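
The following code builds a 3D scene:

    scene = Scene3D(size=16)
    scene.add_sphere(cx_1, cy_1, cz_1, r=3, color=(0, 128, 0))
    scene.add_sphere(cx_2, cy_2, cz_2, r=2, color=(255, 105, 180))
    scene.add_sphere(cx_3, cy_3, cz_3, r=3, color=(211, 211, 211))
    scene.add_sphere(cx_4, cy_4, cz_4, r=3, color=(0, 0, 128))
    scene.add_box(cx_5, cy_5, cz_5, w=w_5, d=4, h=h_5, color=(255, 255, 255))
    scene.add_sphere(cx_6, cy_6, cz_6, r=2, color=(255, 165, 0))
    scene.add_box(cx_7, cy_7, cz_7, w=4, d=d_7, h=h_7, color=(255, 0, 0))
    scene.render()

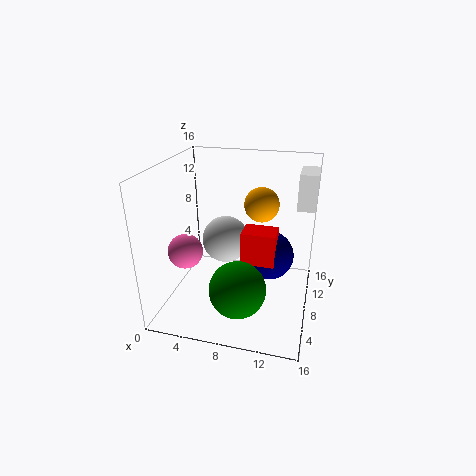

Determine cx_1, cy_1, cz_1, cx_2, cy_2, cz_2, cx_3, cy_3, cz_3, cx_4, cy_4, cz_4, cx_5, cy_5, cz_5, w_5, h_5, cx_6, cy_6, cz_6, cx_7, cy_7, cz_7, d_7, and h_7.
cx_1 = 9
cy_1 = 4
cz_1 = 4
cx_2 = 2
cy_2 = 7
cz_2 = 6
cx_3 = 5
cy_3 = 13
cz_3 = 5
cx_4 = 11
cy_4 = 12
cz_4 = 4
cx_5 = 14
cy_5 = 10
cz_5 = 11
w_5 = 2
h_5 = 4
cx_6 = 10
cy_6 = 11
cz_6 = 11
cx_7 = 8
cy_7 = 9
cz_7 = 4
d_7 = 3
h_7 = 4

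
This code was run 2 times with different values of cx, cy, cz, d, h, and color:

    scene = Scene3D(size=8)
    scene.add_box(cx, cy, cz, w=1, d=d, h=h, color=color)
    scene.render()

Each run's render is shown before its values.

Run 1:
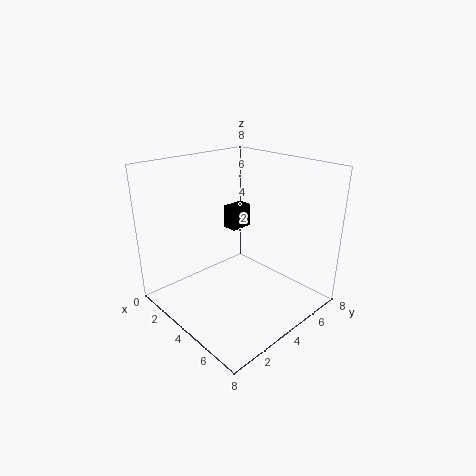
cx = 0.5
cy = 6
cz = 3
d = 1.5
h = 1.5
color = 'black'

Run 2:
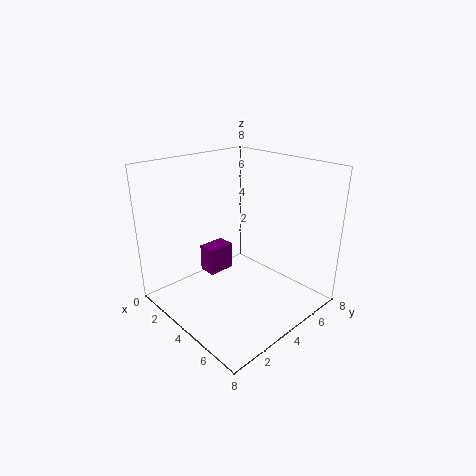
cx = 2.5
cy = 2.5
cz = 2
d = 1.5
h = 1.5
color = 'purple'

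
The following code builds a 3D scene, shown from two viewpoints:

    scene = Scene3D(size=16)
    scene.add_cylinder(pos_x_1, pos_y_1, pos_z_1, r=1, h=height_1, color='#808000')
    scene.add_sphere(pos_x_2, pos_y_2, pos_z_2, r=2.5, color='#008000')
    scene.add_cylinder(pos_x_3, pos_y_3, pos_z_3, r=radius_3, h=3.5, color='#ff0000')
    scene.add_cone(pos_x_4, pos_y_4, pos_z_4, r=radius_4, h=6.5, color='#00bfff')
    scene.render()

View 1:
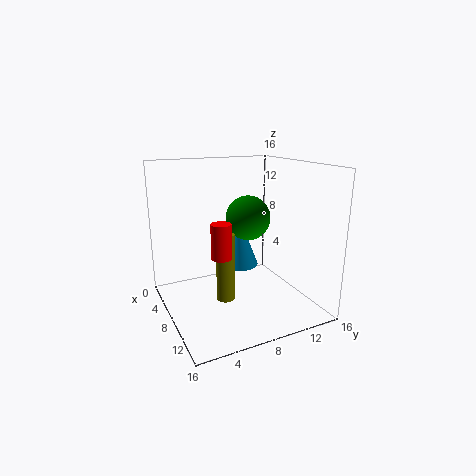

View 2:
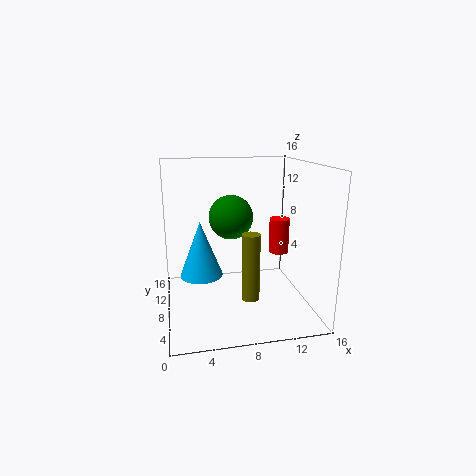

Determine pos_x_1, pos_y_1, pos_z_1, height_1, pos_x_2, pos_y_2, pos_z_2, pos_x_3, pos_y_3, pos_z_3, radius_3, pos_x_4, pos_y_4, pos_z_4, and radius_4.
pos_x_1 = 9
pos_y_1 = 6
pos_z_1 = 1.5
height_1 = 7.5
pos_x_2 = 7.5
pos_y_2 = 9.5
pos_z_2 = 10
pos_x_3 = 11.5
pos_y_3 = 4.5
pos_z_3 = 7.5
radius_3 = 1
pos_x_4 = 4
pos_y_4 = 10
pos_z_4 = 3
radius_4 = 2.5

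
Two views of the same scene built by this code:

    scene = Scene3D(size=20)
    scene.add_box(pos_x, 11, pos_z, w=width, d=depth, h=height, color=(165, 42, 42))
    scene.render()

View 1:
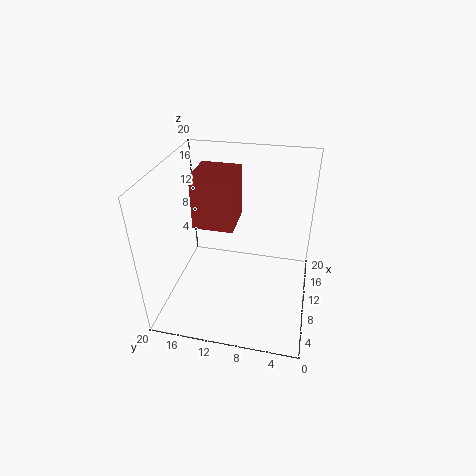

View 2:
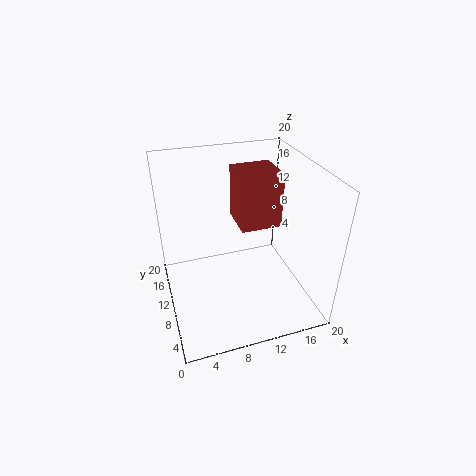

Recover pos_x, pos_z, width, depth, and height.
pos_x = 11; pos_z = 10; width = 6; depth = 6; height = 8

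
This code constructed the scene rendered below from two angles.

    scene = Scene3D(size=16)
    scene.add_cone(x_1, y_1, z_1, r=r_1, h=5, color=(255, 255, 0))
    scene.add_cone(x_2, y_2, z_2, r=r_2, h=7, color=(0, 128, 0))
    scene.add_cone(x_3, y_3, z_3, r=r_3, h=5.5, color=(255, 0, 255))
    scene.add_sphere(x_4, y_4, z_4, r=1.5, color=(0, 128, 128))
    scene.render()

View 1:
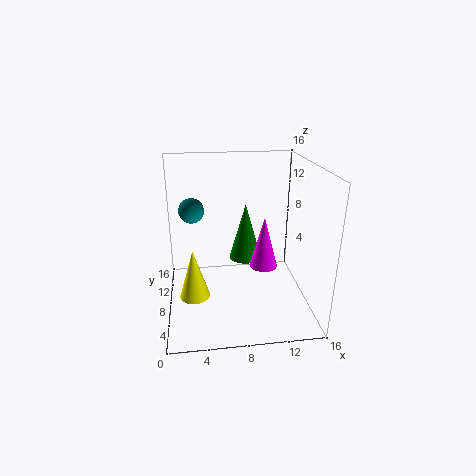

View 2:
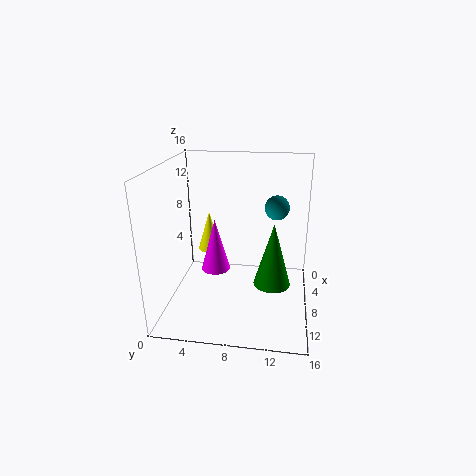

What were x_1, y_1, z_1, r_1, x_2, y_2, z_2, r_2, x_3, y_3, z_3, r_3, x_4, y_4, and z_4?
x_1 = 3; y_1 = 3.5; z_1 = 4; r_1 = 1.5; x_2 = 9.5; y_2 = 12; z_2 = 3.5; r_2 = 2; x_3 = 10.5; y_3 = 6; z_3 = 5.5; r_3 = 1.5; x_4 = 3; y_4 = 12; z_4 = 10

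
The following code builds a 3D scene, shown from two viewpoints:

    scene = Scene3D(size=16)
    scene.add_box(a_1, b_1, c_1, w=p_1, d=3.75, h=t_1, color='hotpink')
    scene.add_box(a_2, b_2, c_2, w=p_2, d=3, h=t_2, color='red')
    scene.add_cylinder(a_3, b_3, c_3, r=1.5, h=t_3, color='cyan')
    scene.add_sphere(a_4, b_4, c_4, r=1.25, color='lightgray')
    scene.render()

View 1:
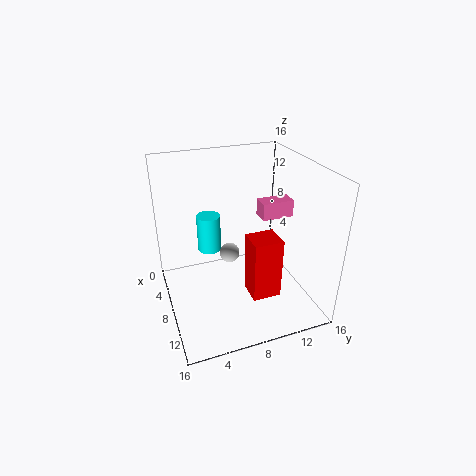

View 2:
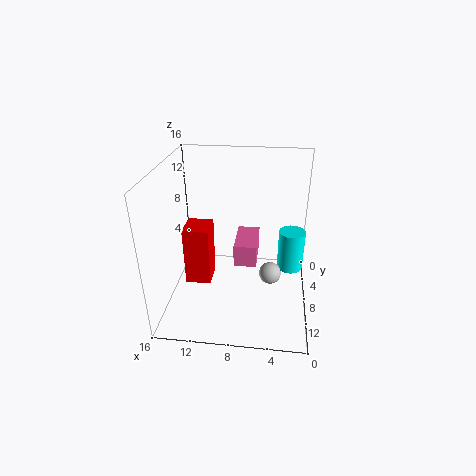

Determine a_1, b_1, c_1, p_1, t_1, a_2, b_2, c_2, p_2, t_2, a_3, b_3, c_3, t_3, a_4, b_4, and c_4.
a_1 = 5.5; b_1 = 11.25; c_1 = 9.25; p_1 = 2; t_1 = 2; a_2 = 10.75; b_2 = 7.75; c_2 = 3.5; p_2 = 2.75; t_2 = 6.5; a_3 = 2; b_3 = 6.25; c_3 = 3.5; t_3 = 4.75; a_4 = 4.25; b_4 = 8.25; c_4 = 3.75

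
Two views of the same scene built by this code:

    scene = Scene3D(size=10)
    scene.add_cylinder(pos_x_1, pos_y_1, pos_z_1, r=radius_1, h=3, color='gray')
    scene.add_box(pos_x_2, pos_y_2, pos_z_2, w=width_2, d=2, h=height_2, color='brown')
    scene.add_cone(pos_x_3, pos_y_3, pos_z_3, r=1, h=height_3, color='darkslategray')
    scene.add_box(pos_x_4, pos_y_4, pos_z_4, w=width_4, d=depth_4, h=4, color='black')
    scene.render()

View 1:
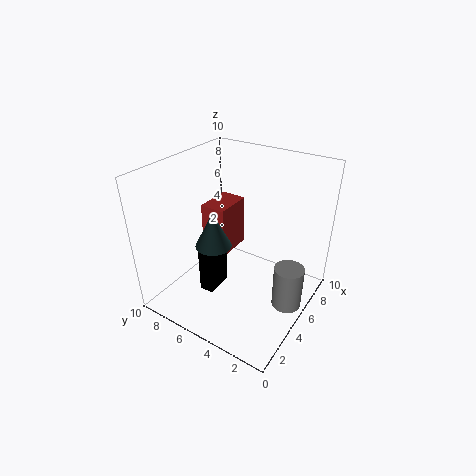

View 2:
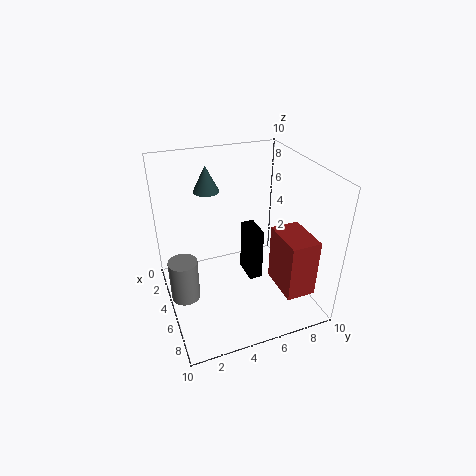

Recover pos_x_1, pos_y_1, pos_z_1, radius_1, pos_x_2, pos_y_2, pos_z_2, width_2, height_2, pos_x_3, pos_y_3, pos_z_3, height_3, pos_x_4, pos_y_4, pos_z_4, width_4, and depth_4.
pos_x_1 = 5, pos_y_1 = 1, pos_z_1 = 1, radius_1 = 1, pos_x_2 = 6, pos_y_2 = 7, pos_z_2 = 2, width_2 = 3, height_2 = 4, pos_x_3 = 1, pos_y_3 = 4, pos_z_3 = 7, height_3 = 2, pos_x_4 = 3, pos_y_4 = 6, pos_z_4 = 1, width_4 = 2, depth_4 = 1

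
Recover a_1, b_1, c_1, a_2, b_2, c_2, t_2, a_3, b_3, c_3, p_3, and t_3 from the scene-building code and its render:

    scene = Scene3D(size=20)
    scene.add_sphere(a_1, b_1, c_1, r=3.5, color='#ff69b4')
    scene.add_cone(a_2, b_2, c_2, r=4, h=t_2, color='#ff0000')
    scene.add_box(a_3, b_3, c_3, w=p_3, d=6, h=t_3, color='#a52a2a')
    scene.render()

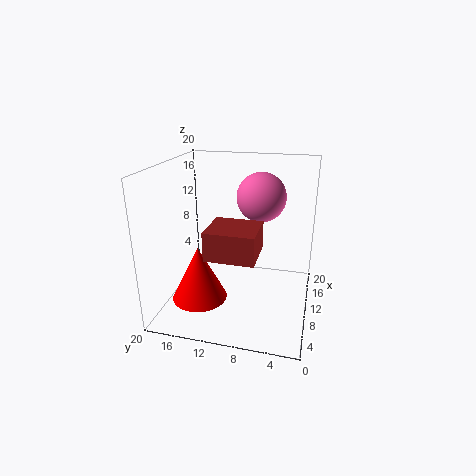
a_1 = 13.5
b_1 = 7.5
c_1 = 15
a_2 = 8.5
b_2 = 15.5
c_2 = 0.5
t_2 = 8
a_3 = 1.5
b_3 = 6
c_3 = 10.5
p_3 = 5.5
t_3 = 3.5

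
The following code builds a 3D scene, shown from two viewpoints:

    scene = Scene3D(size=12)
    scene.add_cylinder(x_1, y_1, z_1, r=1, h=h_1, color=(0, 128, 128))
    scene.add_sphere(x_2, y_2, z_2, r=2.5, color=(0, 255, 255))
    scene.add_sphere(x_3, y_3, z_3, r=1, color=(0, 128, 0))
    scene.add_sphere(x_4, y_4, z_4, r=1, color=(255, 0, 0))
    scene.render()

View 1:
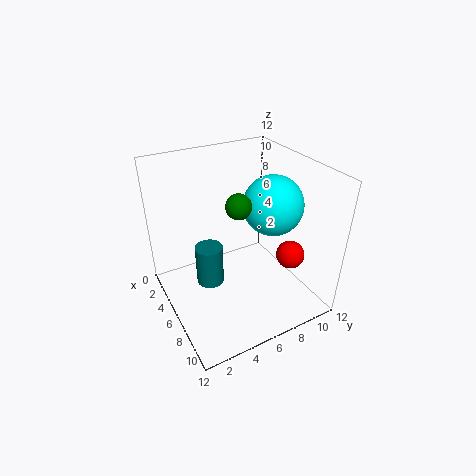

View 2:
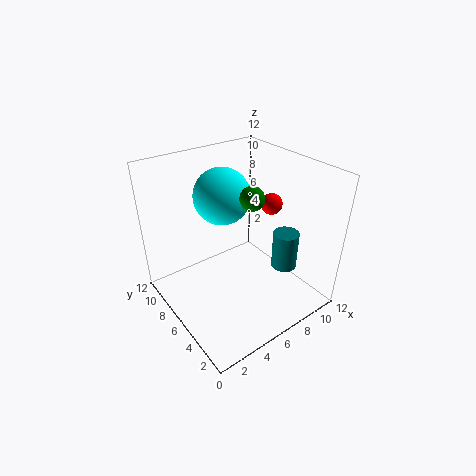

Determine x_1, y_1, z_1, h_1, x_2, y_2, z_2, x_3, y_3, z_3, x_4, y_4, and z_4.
x_1 = 8, y_1 = 2.5, z_1 = 4.5, h_1 = 3, x_2 = 6.5, y_2 = 9, z_2 = 8.5, x_3 = 7, y_3 = 5.5, z_3 = 9.5, x_4 = 11, y_4 = 7.5, z_4 = 7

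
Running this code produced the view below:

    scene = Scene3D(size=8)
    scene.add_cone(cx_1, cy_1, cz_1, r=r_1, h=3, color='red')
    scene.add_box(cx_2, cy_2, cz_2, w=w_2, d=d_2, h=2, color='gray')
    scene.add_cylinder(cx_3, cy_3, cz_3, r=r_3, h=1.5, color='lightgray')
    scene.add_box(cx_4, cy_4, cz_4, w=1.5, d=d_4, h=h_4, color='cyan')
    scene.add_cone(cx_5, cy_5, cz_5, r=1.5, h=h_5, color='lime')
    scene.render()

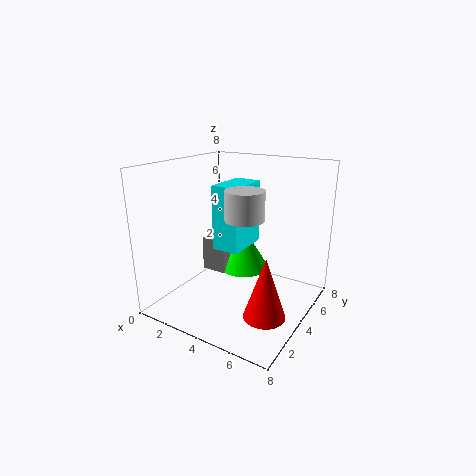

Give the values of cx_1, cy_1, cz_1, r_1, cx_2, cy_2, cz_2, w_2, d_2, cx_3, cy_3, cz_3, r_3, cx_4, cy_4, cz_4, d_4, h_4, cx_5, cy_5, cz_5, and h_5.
cx_1 = 7; cy_1 = 1.5; cz_1 = 1.5; r_1 = 1; cx_2 = 1.5; cy_2 = 4; cz_2 = 1.5; w_2 = 1.5; d_2 = 2.5; cx_3 = 5; cy_3 = 3; cz_3 = 5.5; r_3 = 1; cx_4 = 3; cy_4 = 3; cz_4 = 3.5; d_4 = 2.5; h_4 = 3.5; cx_5 = 3.5; cy_5 = 5.5; cz_5 = 1.5; h_5 = 2.5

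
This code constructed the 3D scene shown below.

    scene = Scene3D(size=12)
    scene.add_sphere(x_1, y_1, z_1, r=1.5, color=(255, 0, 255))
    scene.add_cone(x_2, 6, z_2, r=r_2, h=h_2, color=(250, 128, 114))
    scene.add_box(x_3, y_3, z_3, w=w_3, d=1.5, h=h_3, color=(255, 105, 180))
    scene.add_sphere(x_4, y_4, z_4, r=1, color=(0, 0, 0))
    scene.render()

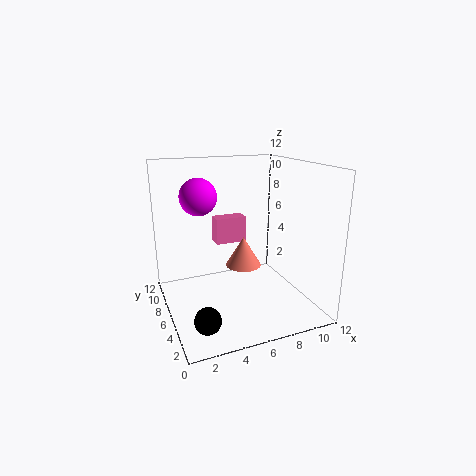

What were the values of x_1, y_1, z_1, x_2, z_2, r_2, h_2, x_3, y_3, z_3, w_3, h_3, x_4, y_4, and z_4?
x_1 = 3, y_1 = 7, z_1 = 9.5, x_2 = 6.5, z_2 = 3.5, r_2 = 1.5, h_2 = 2.5, x_3 = 5.5, y_3 = 10, z_3 = 4, w_3 = 3, h_3 = 2.5, x_4 = 2, y_4 = 2, z_4 = 1.5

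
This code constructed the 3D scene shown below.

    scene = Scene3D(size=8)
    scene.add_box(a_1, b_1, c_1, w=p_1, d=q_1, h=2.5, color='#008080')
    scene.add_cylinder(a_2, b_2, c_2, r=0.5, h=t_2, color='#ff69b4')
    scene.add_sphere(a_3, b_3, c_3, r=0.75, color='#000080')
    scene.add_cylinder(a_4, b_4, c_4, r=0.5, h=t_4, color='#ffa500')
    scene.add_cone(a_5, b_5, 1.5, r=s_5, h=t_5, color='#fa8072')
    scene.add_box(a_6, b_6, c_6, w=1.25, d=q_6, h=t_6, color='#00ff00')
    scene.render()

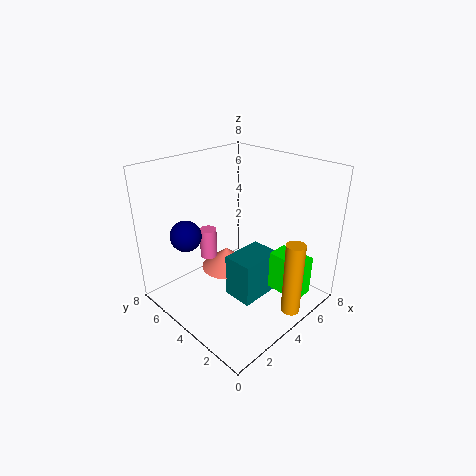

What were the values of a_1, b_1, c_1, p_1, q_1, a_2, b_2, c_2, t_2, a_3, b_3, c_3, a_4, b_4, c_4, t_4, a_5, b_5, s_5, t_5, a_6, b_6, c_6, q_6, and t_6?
a_1 = 3.25; b_1 = 2.5; c_1 = 0.5; p_1 = 2.5; q_1 = 1.75; a_2 = 3.5; b_2 = 6; c_2 = 2.25; t_2 = 1.75; a_3 = 0.75; b_3 = 4.25; c_3 = 5.25; a_4 = 4.5; b_4 = 0.5; c_4 = 0.75; t_4 = 4; a_5 = 4.25; b_5 = 5.25; s_5 = 1.5; t_5 = 1.25; a_6 = 5; b_6 = 0.5; c_6 = 1; q_6 = 2; t_6 = 2.25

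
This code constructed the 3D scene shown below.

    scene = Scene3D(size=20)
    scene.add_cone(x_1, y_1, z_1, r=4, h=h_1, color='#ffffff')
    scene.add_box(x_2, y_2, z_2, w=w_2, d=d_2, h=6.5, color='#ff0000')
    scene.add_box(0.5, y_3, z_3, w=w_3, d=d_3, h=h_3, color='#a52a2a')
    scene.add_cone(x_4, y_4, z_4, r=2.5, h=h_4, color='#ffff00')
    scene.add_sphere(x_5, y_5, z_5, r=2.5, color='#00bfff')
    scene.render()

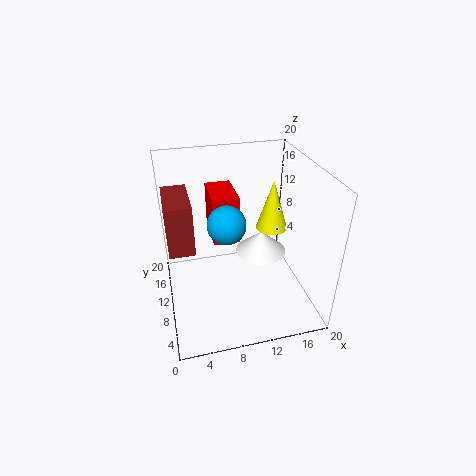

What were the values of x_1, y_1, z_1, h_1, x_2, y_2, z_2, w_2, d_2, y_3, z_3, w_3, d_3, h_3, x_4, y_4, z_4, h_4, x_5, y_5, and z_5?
x_1 = 15; y_1 = 14.5; z_1 = 4; h_1 = 3.5; x_2 = 6.5; y_2 = 9; z_2 = 10; w_2 = 3.5; d_2 = 6; y_3 = 4; z_3 = 12.5; w_3 = 3; d_3 = 6.5; h_3 = 6; x_4 = 17; y_4 = 15.5; z_4 = 7.5; h_4 = 8; x_5 = 8; y_5 = 8; z_5 = 13.5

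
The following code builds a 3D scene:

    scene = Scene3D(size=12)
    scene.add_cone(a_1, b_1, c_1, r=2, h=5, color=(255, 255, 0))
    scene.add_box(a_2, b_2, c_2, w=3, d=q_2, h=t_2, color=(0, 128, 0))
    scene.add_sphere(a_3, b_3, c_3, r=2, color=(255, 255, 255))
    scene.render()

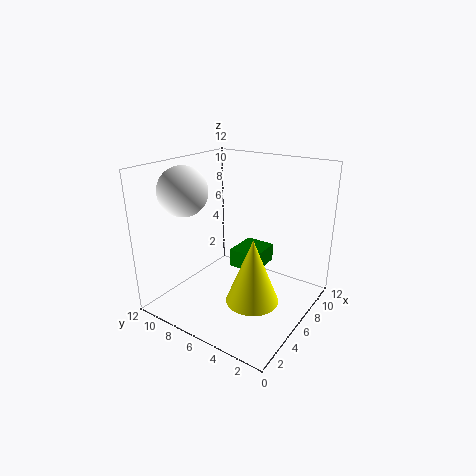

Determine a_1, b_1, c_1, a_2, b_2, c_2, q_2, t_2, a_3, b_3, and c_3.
a_1 = 3.5
b_1 = 3
c_1 = 2.5
a_2 = 5.5
b_2 = 4
c_2 = 3.5
q_2 = 2.5
t_2 = 1.5
a_3 = 3.5
b_3 = 9.5
c_3 = 10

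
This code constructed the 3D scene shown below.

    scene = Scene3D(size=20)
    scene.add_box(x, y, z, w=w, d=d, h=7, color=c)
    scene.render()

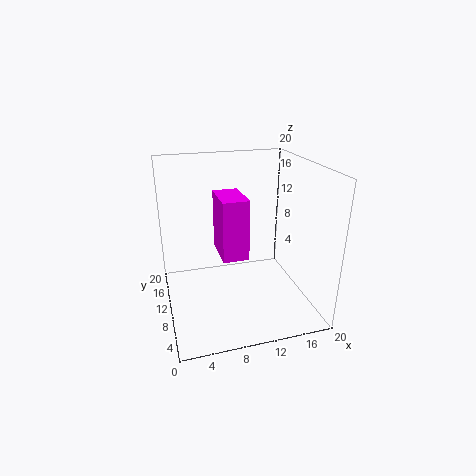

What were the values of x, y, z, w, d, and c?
x = 6, y = 2, z = 11, w = 3, d = 5, c = 'magenta'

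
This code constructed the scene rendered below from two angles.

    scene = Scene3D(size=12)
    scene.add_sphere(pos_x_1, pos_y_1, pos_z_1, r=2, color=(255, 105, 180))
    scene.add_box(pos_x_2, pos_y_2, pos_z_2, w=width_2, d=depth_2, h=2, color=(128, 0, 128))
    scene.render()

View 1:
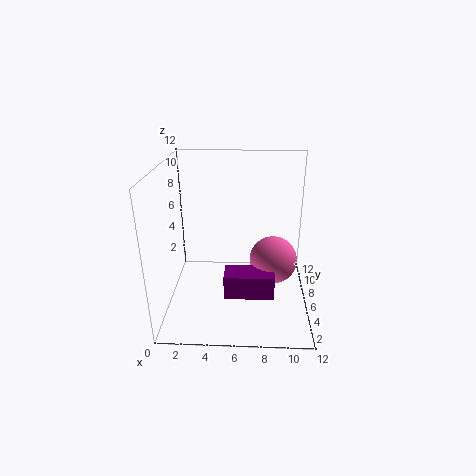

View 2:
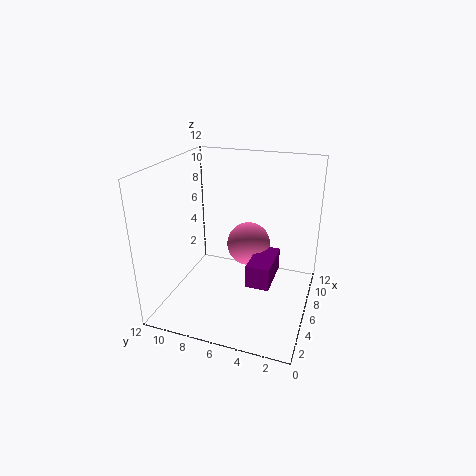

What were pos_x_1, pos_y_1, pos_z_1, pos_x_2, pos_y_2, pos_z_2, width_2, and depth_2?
pos_x_1 = 9
pos_y_1 = 6
pos_z_1 = 4
pos_x_2 = 5
pos_y_2 = 3
pos_z_2 = 2
width_2 = 4
depth_2 = 2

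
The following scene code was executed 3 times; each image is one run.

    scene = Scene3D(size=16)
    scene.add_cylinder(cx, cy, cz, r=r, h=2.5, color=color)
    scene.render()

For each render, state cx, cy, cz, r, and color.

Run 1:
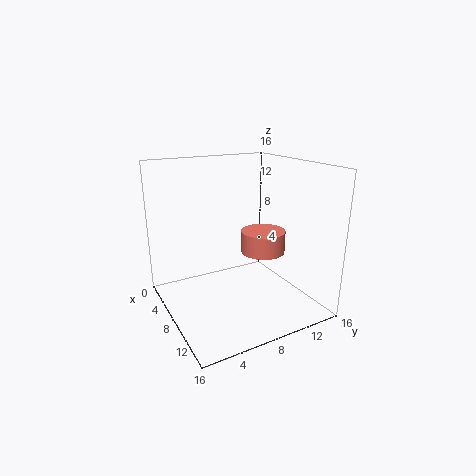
cx = 8.5
cy = 11
cz = 6
r = 2.5
color = 'salmon'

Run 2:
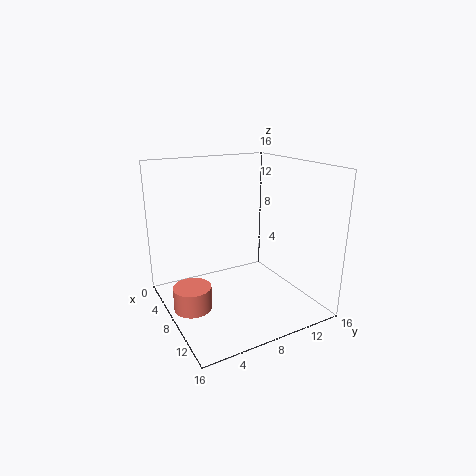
cx = 9
cy = 2
cz = 1.5
r = 2
color = 'salmon'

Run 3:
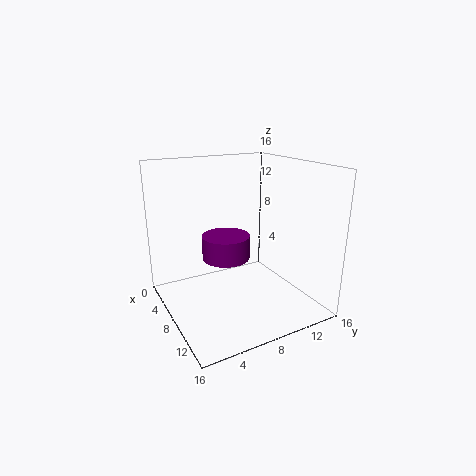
cx = 9
cy = 6
cz = 6.5
r = 2.5
color = 'purple'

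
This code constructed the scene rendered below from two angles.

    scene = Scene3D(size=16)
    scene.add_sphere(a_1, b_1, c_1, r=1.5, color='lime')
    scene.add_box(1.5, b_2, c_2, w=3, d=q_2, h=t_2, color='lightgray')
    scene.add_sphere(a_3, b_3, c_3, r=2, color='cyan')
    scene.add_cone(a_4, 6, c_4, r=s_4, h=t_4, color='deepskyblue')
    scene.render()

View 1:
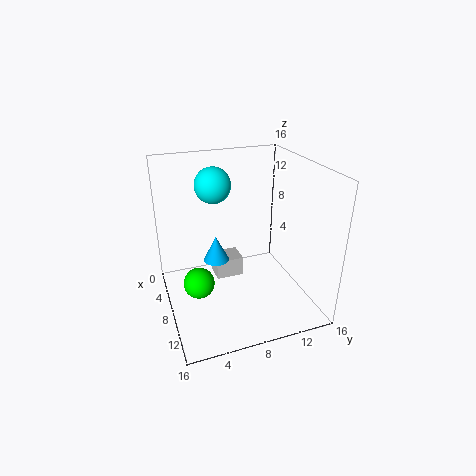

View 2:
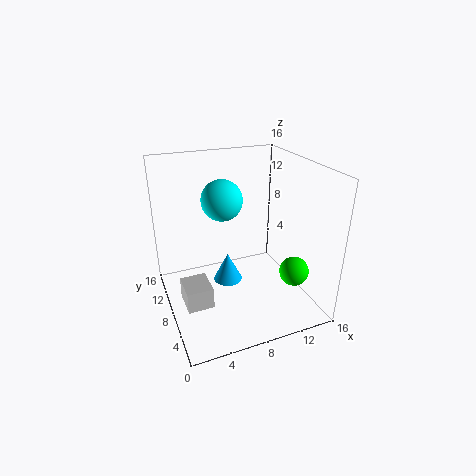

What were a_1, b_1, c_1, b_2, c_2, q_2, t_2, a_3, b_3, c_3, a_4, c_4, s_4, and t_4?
a_1 = 12; b_1 = 2.5; c_1 = 6; b_2 = 6.5; c_2 = 0.5; q_2 = 3.5; t_2 = 2.5; a_3 = 5.5; b_3 = 6; c_3 = 13.5; a_4 = 6; c_4 = 4.5; s_4 = 1.5; t_4 = 3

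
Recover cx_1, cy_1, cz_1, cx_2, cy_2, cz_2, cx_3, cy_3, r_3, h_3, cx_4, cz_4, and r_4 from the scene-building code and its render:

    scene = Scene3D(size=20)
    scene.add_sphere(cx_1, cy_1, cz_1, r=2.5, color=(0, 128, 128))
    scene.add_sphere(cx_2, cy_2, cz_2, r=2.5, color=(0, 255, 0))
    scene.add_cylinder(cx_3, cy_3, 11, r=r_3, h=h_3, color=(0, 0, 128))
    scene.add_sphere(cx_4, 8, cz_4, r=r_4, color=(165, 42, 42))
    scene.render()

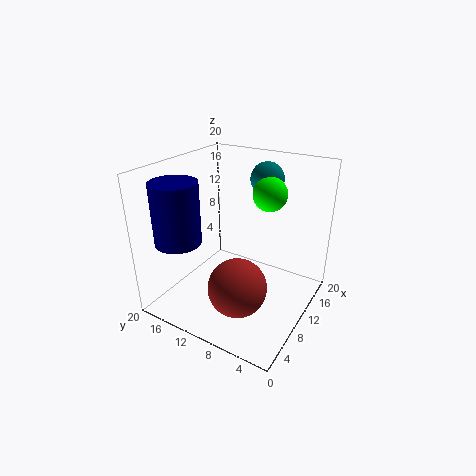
cx_1 = 17.5
cy_1 = 9.5
cz_1 = 16.5
cx_2 = 15.5
cy_2 = 8
cz_2 = 15
cx_3 = 3.5
cy_3 = 15
r_3 = 3
h_3 = 8
cx_4 = 6.5
cz_4 = 4.5
r_4 = 4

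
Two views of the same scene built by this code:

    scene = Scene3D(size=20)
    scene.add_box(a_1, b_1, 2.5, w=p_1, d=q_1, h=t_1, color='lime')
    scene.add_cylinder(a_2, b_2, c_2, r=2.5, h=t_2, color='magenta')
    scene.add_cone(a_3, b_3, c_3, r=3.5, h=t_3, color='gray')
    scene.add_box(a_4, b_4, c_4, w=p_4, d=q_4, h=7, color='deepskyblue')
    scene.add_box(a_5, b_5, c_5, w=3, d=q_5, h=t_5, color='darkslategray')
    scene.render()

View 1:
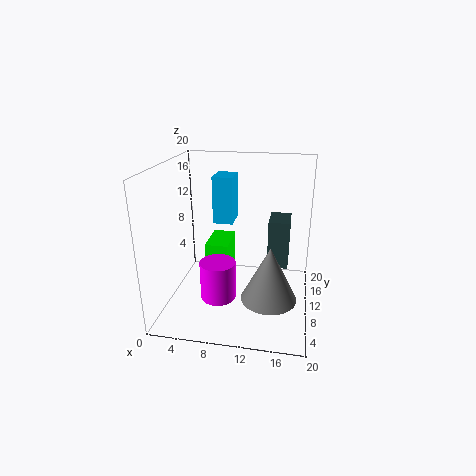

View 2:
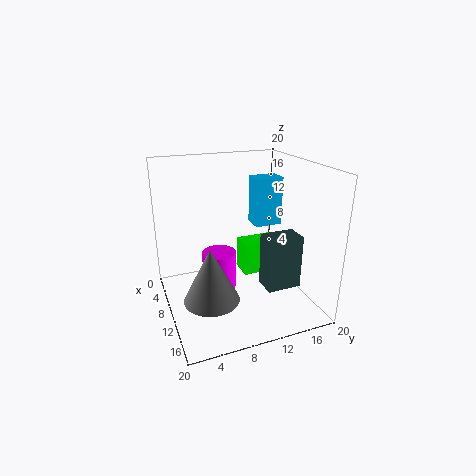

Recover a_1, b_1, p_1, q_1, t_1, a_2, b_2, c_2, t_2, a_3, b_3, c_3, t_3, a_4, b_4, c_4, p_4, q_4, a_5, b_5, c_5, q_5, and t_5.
a_1 = 4.5; b_1 = 12; p_1 = 3.5; q_1 = 6; t_1 = 5; a_2 = 7.5; b_2 = 8; c_2 = 1.5; t_2 = 5.5; a_3 = 15; b_3 = 4.5; c_3 = 4.5; t_3 = 7; a_4 = 5.5; b_4 = 13.5; c_4 = 10.5; p_4 = 3; q_4 = 4; a_5 = 14; b_5 = 11.5; c_5 = 5; q_5 = 4.5; t_5 = 7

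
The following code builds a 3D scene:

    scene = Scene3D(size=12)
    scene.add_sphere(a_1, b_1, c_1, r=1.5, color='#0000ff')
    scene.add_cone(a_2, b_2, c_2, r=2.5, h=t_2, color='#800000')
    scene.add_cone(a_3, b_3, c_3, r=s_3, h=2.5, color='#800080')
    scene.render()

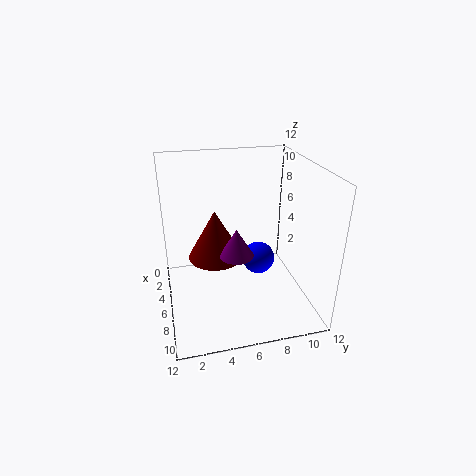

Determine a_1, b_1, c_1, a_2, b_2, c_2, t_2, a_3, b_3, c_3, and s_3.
a_1 = 4
b_1 = 8.5
c_1 = 2.5
a_2 = 3.5
b_2 = 4.5
c_2 = 3
t_2 = 4.5
a_3 = 5.5
b_3 = 6
c_3 = 4
s_3 = 1.5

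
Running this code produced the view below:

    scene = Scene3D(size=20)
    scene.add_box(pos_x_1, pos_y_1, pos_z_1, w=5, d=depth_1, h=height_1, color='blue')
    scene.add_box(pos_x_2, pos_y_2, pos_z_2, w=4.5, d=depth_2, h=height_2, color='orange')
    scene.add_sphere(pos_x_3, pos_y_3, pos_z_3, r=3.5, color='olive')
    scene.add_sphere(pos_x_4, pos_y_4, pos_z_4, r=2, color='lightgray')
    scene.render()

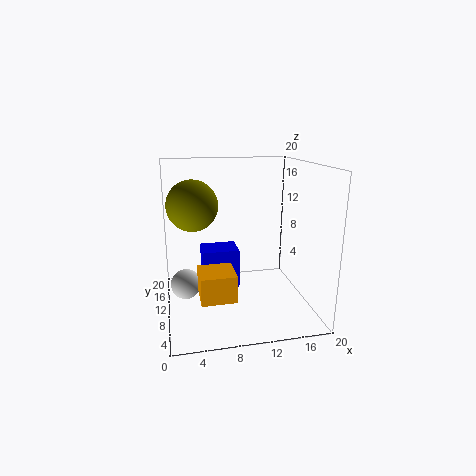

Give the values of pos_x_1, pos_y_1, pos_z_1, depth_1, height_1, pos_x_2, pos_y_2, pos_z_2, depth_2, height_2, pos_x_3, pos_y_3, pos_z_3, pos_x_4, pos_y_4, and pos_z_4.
pos_x_1 = 5, pos_y_1 = 9, pos_z_1 = 3, depth_1 = 4, height_1 = 5.5, pos_x_2 = 4, pos_y_2 = 3, pos_z_2 = 4, depth_2 = 4.5, height_2 = 3.5, pos_x_3 = 4, pos_y_3 = 11.5, pos_z_3 = 14.5, pos_x_4 = 2.5, pos_y_4 = 8.5, pos_z_4 = 4.5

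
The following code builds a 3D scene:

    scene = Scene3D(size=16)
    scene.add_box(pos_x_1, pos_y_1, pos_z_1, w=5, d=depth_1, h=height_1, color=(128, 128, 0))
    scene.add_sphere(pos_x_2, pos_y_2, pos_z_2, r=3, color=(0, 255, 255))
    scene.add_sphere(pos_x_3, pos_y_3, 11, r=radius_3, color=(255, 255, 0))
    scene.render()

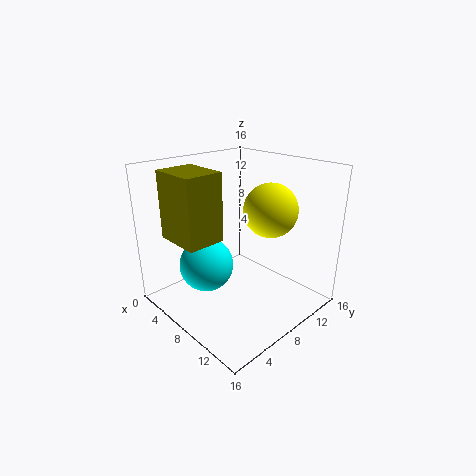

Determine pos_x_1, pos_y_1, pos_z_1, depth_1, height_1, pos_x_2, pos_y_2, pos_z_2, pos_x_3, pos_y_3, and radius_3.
pos_x_1 = 4; pos_y_1 = 1; pos_z_1 = 9; depth_1 = 4; height_1 = 7; pos_x_2 = 6; pos_y_2 = 5; pos_z_2 = 5; pos_x_3 = 10; pos_y_3 = 11; radius_3 = 3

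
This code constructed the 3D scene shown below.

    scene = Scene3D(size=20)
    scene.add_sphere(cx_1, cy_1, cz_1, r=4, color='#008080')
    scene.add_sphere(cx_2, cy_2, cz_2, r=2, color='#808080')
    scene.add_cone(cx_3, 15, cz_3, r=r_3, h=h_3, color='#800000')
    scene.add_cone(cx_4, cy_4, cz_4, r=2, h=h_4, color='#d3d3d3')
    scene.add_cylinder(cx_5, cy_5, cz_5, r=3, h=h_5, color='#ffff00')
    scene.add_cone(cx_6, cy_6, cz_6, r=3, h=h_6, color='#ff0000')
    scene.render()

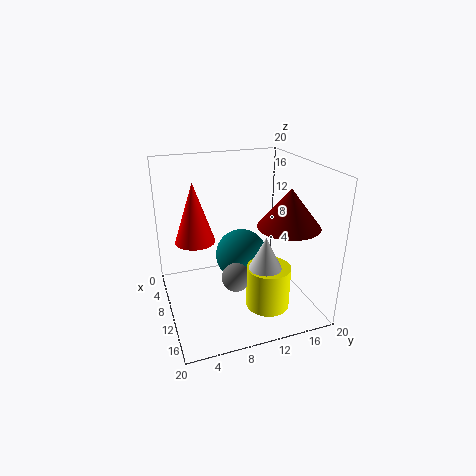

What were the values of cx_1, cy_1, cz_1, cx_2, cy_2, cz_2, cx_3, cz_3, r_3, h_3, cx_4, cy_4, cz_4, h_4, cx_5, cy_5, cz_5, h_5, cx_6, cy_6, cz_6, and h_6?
cx_1 = 6
cy_1 = 12
cz_1 = 5
cx_2 = 12
cy_2 = 9
cz_2 = 5
cx_3 = 15
cz_3 = 13
r_3 = 4
h_3 = 5
cx_4 = 17
cy_4 = 11
cz_4 = 9
h_4 = 4
cx_5 = 14
cy_5 = 13
cz_5 = 1
h_5 = 6
cx_6 = 5
cy_6 = 5
cz_6 = 8
h_6 = 9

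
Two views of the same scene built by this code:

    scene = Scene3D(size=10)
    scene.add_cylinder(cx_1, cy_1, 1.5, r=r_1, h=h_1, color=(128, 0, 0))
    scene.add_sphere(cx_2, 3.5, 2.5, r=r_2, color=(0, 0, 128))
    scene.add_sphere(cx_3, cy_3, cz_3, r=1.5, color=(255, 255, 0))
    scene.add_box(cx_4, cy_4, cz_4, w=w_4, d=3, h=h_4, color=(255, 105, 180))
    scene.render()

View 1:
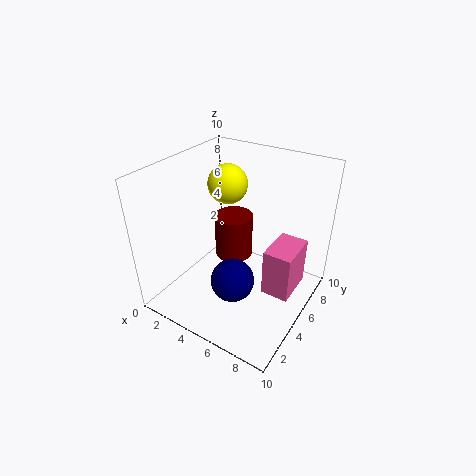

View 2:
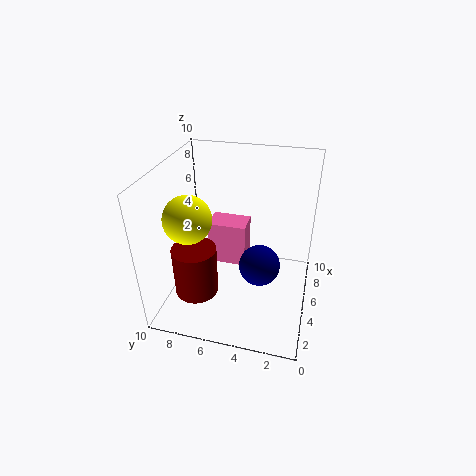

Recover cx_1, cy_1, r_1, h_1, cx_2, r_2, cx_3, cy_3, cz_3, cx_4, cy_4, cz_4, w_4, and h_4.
cx_1 = 3; cy_1 = 7.5; r_1 = 1.5; h_1 = 3.5; cx_2 = 5.5; r_2 = 1.5; cx_3 = 2.5; cy_3 = 7.5; cz_3 = 7.5; cx_4 = 7; cy_4 = 5; cz_4 = 1; w_4 = 2; h_4 = 3.5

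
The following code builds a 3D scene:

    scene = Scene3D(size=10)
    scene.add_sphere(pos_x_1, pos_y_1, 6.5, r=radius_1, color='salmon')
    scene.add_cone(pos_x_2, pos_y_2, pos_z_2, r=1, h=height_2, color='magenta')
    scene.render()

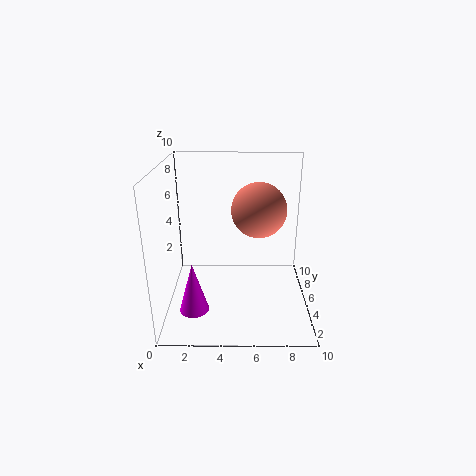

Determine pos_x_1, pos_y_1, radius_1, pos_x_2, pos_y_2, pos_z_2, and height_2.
pos_x_1 = 6.5; pos_y_1 = 6.5; radius_1 = 2; pos_x_2 = 2; pos_y_2 = 3; pos_z_2 = 0.5; height_2 = 3.5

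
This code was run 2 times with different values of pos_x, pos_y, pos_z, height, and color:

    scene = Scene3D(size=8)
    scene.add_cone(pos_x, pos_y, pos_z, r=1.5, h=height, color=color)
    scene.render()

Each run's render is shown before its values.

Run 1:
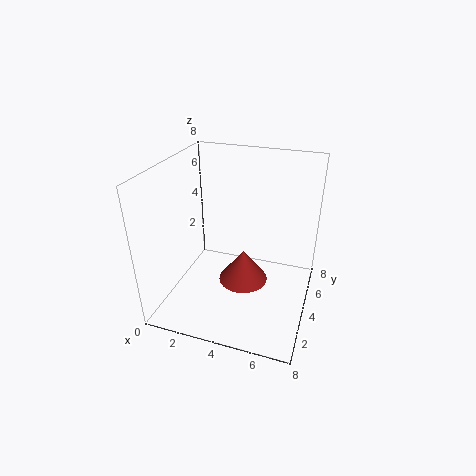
pos_x = 4; pos_y = 5; pos_z = 0.5; height = 2; color = 'brown'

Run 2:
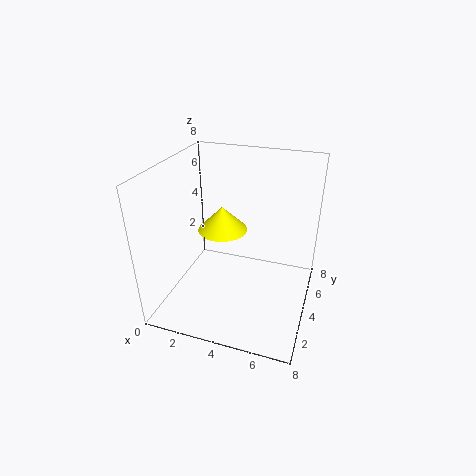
pos_x = 2.5; pos_y = 5.5; pos_z = 3.5; height = 1.5; color = 'yellow'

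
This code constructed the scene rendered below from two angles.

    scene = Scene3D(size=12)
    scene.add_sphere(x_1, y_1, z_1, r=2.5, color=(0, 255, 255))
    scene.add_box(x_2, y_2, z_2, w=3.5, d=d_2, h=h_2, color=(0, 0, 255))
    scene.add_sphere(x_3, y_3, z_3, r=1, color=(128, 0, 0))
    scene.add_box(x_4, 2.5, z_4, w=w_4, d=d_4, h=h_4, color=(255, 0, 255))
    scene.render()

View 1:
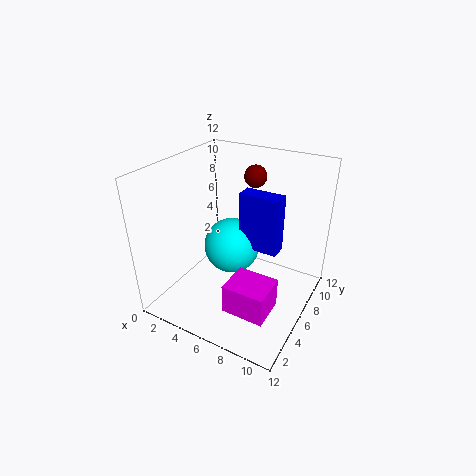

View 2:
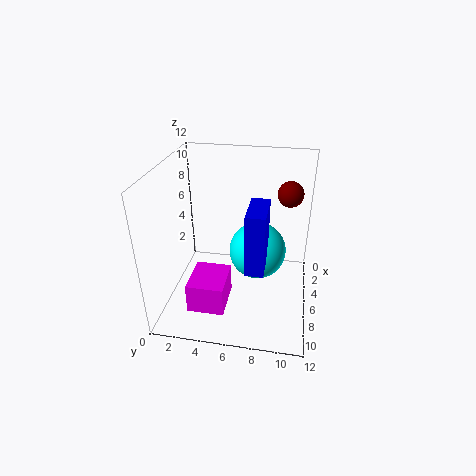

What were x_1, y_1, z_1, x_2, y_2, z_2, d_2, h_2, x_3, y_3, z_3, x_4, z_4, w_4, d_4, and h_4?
x_1 = 4.5; y_1 = 7.5; z_1 = 4; x_2 = 5.5; y_2 = 7; z_2 = 4.5; d_2 = 1.5; h_2 = 5; x_3 = 5.5; y_3 = 10; z_3 = 10; x_4 = 6.5; z_4 = 1; w_4 = 3.5; d_4 = 3; h_4 = 2.5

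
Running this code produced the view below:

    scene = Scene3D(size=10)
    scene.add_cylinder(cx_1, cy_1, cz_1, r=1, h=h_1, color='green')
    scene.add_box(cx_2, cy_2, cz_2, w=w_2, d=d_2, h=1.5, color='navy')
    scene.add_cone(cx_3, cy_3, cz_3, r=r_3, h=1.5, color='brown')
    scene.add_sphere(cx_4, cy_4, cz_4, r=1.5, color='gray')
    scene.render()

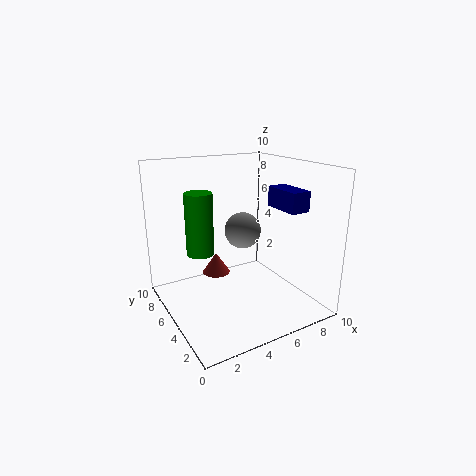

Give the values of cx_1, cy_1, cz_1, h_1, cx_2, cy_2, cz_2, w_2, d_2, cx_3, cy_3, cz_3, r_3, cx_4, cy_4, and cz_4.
cx_1 = 3, cy_1 = 7, cz_1 = 3.5, h_1 = 4.5, cx_2 = 8.5, cy_2 = 3.5, cz_2 = 6.5, w_2 = 1.5, d_2 = 3, cx_3 = 4, cy_3 = 6.5, cz_3 = 2, r_3 = 1, cx_4 = 7.5, cy_4 = 8.5, cz_4 = 4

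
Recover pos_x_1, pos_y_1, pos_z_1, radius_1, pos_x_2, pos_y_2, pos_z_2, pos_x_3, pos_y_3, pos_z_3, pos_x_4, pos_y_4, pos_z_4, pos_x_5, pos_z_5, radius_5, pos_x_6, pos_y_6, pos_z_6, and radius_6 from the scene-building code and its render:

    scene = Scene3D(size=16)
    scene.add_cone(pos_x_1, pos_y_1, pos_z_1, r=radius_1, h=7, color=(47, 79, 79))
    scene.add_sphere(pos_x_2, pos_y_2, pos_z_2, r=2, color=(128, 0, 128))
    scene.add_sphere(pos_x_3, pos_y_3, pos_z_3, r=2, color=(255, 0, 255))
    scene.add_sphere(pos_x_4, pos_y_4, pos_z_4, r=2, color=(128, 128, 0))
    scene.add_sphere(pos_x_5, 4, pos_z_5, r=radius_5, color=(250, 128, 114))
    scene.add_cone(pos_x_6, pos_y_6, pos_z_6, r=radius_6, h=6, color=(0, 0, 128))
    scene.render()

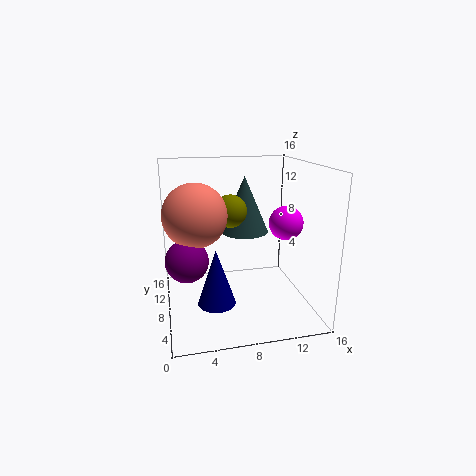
pos_x_1 = 10, pos_y_1 = 13, pos_z_1 = 7, radius_1 = 3, pos_x_2 = 2, pos_y_2 = 3, pos_z_2 = 8, pos_x_3 = 14, pos_y_3 = 9, pos_z_3 = 9, pos_x_4 = 8, pos_y_4 = 12, pos_z_4 = 10, pos_x_5 = 3, pos_z_5 = 12, radius_5 = 3, pos_x_6 = 5, pos_y_6 = 5, pos_z_6 = 2, radius_6 = 2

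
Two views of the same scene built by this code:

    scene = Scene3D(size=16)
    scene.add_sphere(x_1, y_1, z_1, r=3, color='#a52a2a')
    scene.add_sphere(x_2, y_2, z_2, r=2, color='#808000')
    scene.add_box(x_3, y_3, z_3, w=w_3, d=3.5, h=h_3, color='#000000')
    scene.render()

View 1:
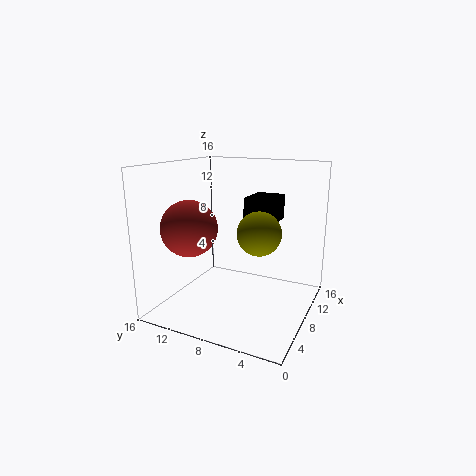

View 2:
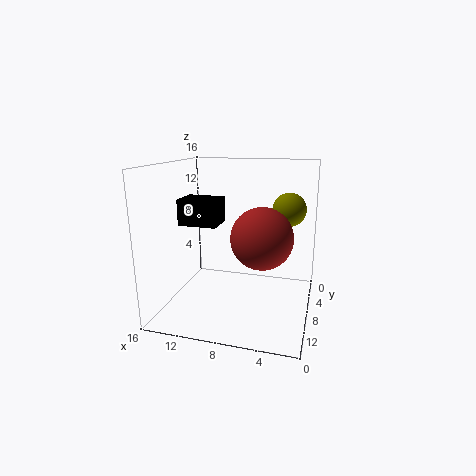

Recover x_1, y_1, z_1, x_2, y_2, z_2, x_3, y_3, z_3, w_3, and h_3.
x_1 = 4.5, y_1 = 12, z_1 = 9.5, x_2 = 3, y_2 = 3.5, z_2 = 10.5, x_3 = 10.5, y_3 = 5, z_3 = 9, w_3 = 4.5, h_3 = 3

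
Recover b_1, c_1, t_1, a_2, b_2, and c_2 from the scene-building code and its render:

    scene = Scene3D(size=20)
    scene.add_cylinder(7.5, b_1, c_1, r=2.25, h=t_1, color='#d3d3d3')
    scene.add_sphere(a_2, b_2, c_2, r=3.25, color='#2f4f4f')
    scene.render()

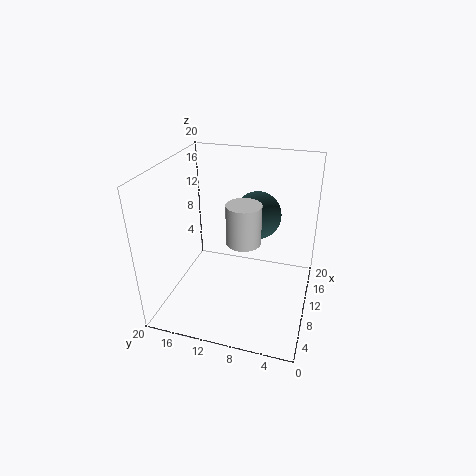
b_1 = 8.5; c_1 = 11; t_1 = 5.25; a_2 = 11.75; b_2 = 7.75; c_2 = 13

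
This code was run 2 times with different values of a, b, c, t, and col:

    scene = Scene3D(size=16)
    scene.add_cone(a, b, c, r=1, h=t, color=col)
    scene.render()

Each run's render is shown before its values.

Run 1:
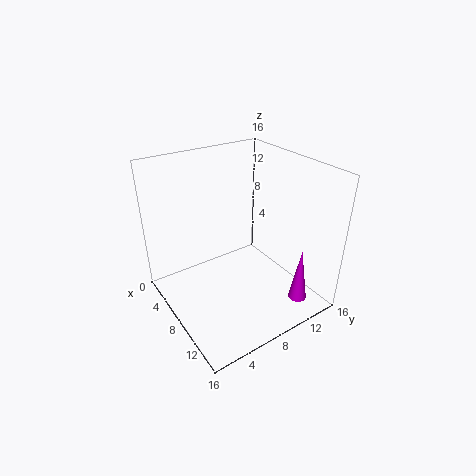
a = 14; b = 12; c = 2; t = 6; col = 'magenta'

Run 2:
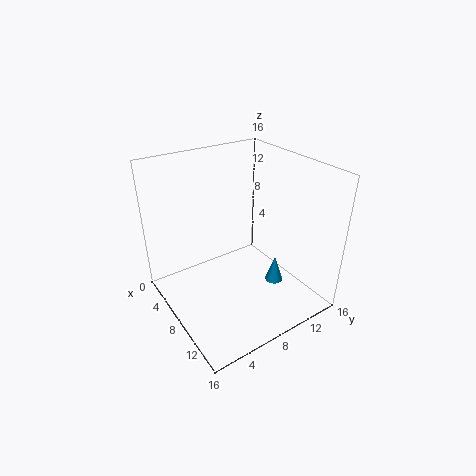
a = 11; b = 11; c = 3; t = 3; col = 'deepskyblue'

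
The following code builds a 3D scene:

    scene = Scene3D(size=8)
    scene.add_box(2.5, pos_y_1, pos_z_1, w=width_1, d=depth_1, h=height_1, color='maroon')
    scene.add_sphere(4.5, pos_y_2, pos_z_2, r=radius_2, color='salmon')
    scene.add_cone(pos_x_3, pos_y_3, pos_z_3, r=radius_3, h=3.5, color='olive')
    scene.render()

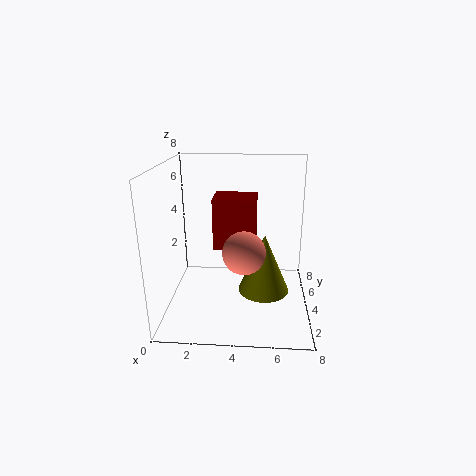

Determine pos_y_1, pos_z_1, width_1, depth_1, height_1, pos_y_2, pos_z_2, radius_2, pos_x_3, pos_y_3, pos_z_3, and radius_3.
pos_y_1 = 4.5; pos_z_1 = 3; width_1 = 2.5; depth_1 = 2; height_1 = 3; pos_y_2 = 1; pos_z_2 = 4.5; radius_2 = 1; pos_x_3 = 5.5; pos_y_3 = 4.5; pos_z_3 = 0.5; radius_3 = 1.5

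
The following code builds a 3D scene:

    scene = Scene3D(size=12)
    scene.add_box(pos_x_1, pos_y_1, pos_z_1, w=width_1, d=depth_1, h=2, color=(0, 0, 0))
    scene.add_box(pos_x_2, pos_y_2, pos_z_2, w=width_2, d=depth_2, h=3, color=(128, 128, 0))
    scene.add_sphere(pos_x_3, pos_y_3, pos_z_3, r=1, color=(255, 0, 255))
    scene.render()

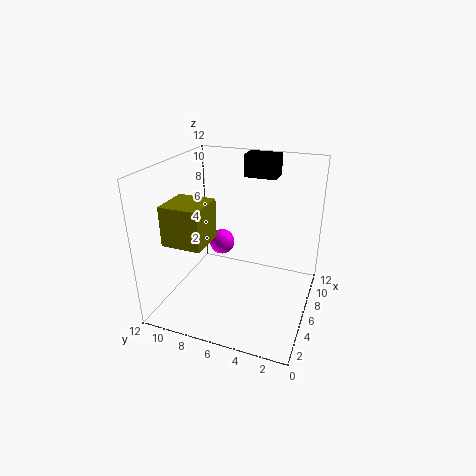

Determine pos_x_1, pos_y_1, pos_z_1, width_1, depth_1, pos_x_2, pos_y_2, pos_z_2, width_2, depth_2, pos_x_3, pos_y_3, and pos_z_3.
pos_x_1 = 10
pos_y_1 = 4
pos_z_1 = 10
width_1 = 2
depth_1 = 3
pos_x_2 = 1
pos_y_2 = 7
pos_z_2 = 7
width_2 = 3
depth_2 = 3
pos_x_3 = 5
pos_y_3 = 7
pos_z_3 = 6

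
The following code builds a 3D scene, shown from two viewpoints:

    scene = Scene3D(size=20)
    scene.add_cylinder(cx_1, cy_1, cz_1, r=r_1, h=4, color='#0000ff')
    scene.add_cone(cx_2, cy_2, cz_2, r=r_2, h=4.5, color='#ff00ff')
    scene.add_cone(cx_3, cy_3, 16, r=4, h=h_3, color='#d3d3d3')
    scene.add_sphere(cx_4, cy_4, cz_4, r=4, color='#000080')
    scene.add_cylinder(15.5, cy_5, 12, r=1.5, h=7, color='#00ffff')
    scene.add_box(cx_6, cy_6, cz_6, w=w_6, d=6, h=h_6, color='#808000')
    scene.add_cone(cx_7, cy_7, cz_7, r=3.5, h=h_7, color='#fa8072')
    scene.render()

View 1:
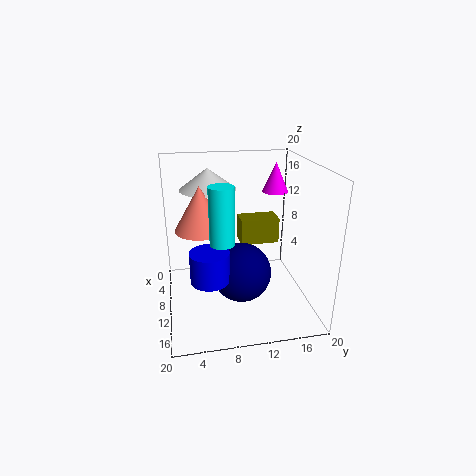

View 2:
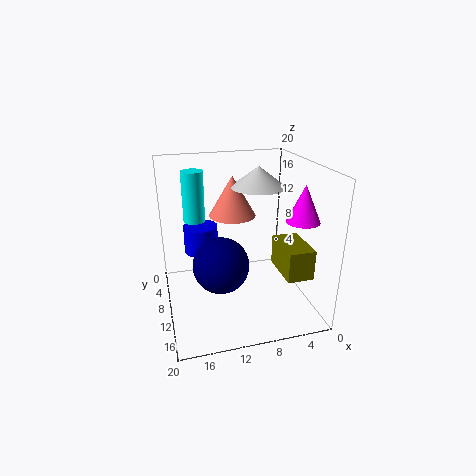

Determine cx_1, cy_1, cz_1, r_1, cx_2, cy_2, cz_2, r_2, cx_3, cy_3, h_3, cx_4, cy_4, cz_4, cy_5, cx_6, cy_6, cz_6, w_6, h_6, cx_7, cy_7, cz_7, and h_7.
cx_1 = 14.5; cy_1 = 5.5; cz_1 = 6.5; r_1 = 2.5; cx_2 = 4; cy_2 = 17; cz_2 = 14.5; r_2 = 2; cx_3 = 6; cy_3 = 6.5; h_3 = 3; cx_4 = 12.5; cy_4 = 10; cz_4 = 6; cy_5 = 7; cx_6 = 2; cy_6 = 11.5; cz_6 = 6.5; w_6 = 3.5; h_6 = 4; cx_7 = 9.5; cy_7 = 5; cz_7 = 11.5; h_7 = 6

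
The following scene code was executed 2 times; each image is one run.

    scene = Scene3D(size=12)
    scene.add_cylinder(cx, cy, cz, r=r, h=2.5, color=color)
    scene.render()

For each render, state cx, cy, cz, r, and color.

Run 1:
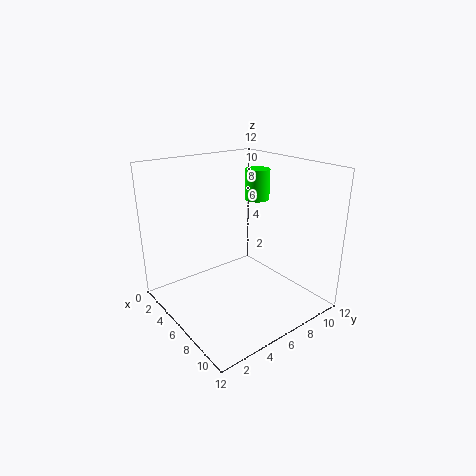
cx = 6, cy = 8, cz = 9, r = 1, color = 'lime'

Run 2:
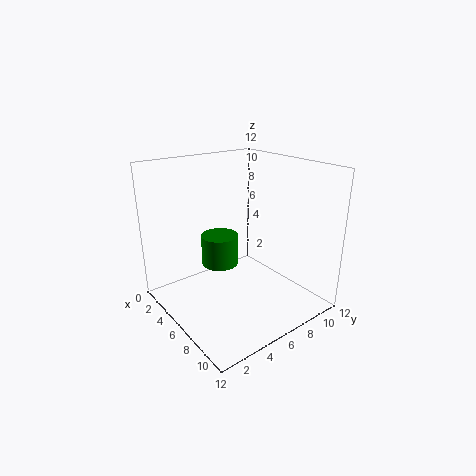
cx = 5.5, cy = 4.5, cz = 4, r = 1.5, color = 'green'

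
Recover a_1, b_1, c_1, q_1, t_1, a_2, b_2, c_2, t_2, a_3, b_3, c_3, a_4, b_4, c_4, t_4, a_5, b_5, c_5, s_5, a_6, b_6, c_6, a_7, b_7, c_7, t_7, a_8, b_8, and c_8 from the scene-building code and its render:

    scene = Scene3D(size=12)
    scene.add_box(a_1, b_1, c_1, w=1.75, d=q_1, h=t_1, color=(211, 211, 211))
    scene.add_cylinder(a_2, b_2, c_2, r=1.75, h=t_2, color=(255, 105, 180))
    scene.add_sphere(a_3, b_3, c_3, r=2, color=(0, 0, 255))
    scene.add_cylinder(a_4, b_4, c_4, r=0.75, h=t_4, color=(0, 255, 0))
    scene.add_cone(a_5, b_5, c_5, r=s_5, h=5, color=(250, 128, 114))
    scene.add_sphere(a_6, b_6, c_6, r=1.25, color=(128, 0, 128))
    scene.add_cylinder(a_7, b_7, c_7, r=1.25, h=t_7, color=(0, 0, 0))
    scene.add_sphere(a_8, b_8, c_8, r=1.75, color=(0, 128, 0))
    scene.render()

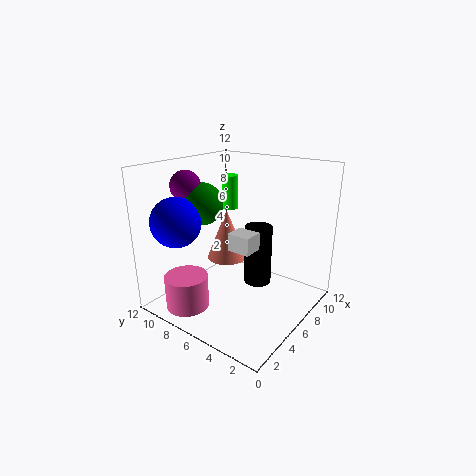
a_1 = 5.25; b_1 = 4.5; c_1 = 5; q_1 = 2; t_1 = 1.5; a_2 = 2; b_2 = 8.25; c_2 = 0.75; t_2 = 2.75; a_3 = 2.25; b_3 = 9.25; c_3 = 7.75; a_4 = 8.5; b_4 = 8.75; c_4 = 7.5; t_4 = 3; a_5 = 9.5; b_5 = 10; c_5 = 1.75; s_5 = 2; a_6 = 4; b_6 = 9.75; c_6 = 10.25; a_7 = 8.75; b_7 = 5.75; c_7 = 0.75; t_7 = 5.5; a_8 = 4.75; b_8 = 8.75; c_8 = 8.75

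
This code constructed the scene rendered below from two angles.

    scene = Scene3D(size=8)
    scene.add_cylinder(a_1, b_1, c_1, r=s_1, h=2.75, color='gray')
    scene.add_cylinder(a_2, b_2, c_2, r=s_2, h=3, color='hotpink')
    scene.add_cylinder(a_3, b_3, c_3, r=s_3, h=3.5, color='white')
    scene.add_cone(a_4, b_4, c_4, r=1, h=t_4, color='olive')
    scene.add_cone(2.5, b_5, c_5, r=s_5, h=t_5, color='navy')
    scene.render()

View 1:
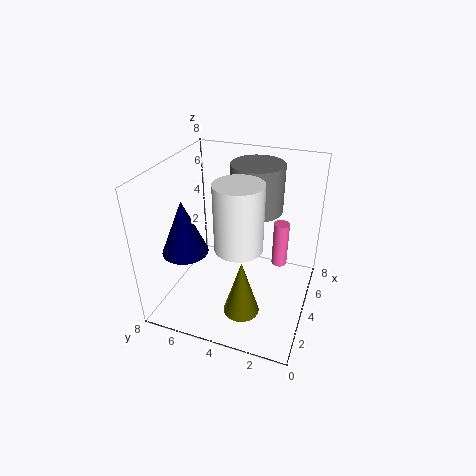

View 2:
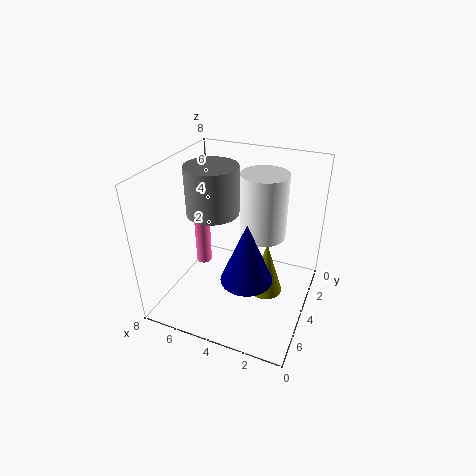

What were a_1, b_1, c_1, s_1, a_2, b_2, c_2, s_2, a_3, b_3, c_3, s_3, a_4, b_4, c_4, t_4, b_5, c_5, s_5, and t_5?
a_1 = 5.75; b_1 = 3.5; c_1 = 5; s_1 = 1.5; a_2 = 7.25; b_2 = 2.25; c_2 = 0.5; s_2 = 0.5; a_3 = 2.75; b_3 = 3.5; c_3 = 4.25; s_3 = 1.25; a_4 = 2.5; b_4 = 3.25; c_4 = 0.25; t_4 = 3.25; b_5 = 6.5; c_5 = 3.5; s_5 = 1.25; t_5 = 3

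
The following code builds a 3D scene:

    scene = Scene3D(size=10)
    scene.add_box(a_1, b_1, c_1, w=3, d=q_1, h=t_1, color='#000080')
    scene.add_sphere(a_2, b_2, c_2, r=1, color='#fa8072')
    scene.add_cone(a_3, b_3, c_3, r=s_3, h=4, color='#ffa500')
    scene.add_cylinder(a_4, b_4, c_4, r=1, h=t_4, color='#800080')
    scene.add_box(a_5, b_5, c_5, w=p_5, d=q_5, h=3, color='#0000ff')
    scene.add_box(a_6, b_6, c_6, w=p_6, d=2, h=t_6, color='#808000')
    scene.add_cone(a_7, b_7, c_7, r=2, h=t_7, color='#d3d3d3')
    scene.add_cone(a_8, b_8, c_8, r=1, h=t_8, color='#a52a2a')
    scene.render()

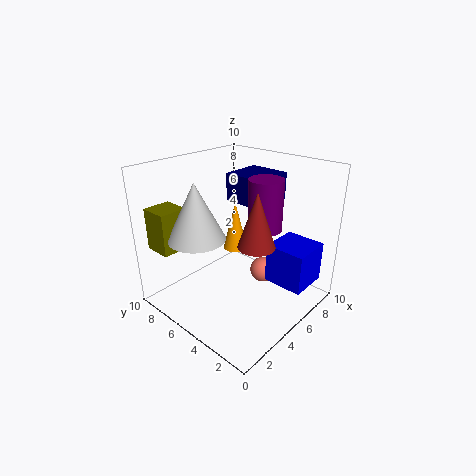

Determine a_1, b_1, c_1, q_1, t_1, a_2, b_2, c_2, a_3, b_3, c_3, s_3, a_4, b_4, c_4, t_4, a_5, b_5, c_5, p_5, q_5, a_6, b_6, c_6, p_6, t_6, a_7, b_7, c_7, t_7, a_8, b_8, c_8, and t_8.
a_1 = 6; b_1 = 4; c_1 = 7; q_1 = 3; t_1 = 2; a_2 = 8; b_2 = 5; c_2 = 1; a_3 = 8; b_3 = 8; c_3 = 2; s_3 = 1; a_4 = 4; b_4 = 2; c_4 = 7; t_4 = 3; a_5 = 7; b_5 = 1; c_5 = 1; p_5 = 3; q_5 = 3; a_6 = 1; b_6 = 8; c_6 = 4; p_6 = 2; t_6 = 3; a_7 = 3; b_7 = 7; c_7 = 5; t_7 = 4; a_8 = 2; b_8 = 1; c_8 = 7; t_8 = 3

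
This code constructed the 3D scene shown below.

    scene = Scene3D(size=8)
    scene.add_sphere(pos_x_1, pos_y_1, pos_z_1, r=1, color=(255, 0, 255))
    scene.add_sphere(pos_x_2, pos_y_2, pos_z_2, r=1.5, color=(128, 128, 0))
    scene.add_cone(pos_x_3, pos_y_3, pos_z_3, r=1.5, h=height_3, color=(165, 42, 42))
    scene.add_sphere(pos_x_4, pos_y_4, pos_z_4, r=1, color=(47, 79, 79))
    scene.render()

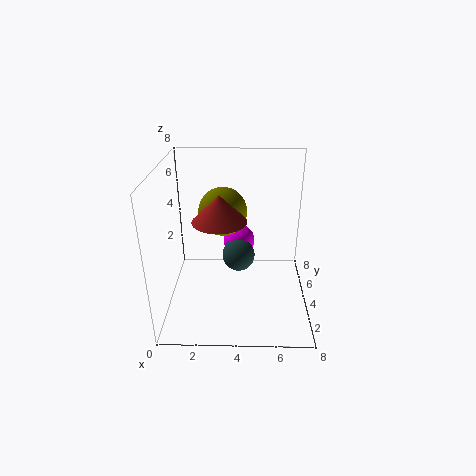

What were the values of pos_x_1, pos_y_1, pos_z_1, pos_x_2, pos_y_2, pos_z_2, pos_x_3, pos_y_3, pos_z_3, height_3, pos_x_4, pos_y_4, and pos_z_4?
pos_x_1 = 4
pos_y_1 = 6.5
pos_z_1 = 2.5
pos_x_2 = 3
pos_y_2 = 6.5
pos_z_2 = 4.5
pos_x_3 = 3
pos_y_3 = 4
pos_z_3 = 5
height_3 = 1.5
pos_x_4 = 4
pos_y_4 = 5.5
pos_z_4 = 2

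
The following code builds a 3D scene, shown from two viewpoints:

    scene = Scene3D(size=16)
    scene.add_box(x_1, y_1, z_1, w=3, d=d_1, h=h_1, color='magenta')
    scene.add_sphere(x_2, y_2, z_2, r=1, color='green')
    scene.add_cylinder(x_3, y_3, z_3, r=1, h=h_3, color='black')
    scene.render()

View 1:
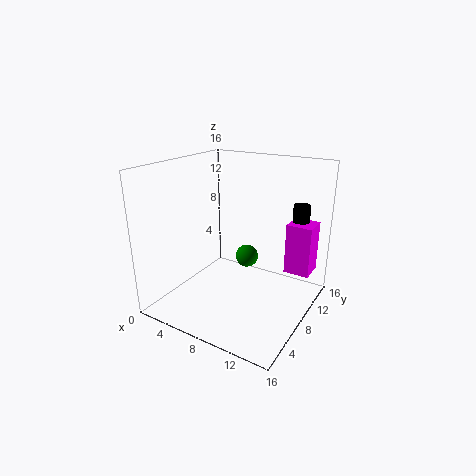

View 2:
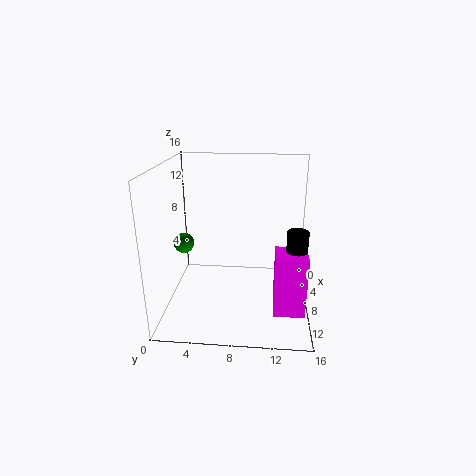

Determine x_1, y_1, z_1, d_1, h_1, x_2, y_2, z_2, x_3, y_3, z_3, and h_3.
x_1 = 12, y_1 = 12, z_1 = 3, d_1 = 3, h_1 = 6, x_2 = 12, y_2 = 3, z_2 = 9, x_3 = 13, y_3 = 14, z_3 = 4, h_3 = 7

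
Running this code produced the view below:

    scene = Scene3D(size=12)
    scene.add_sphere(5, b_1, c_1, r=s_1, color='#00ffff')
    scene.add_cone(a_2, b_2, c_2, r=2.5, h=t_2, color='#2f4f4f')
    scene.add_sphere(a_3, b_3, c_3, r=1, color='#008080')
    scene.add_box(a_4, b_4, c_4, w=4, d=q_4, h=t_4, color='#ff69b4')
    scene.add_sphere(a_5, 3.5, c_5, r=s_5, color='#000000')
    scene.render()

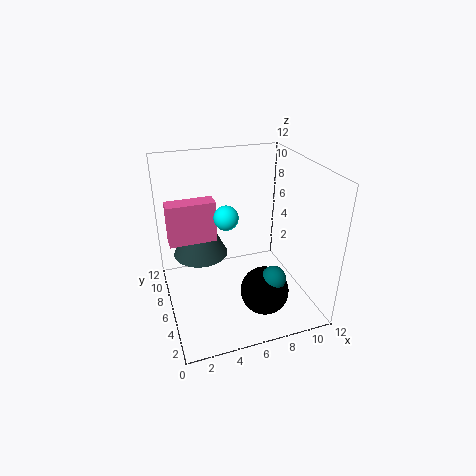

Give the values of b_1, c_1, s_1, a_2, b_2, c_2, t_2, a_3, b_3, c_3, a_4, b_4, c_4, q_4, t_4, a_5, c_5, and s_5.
b_1 = 6
c_1 = 8
s_1 = 1
a_2 = 3.5
b_2 = 9.5
c_2 = 3
t_2 = 5
a_3 = 8
b_3 = 3
c_3 = 3.5
a_4 = 0.5
b_4 = 7
c_4 = 5.5
q_4 = 1.5
t_4 = 3.5
a_5 = 7.5
c_5 = 2
s_5 = 2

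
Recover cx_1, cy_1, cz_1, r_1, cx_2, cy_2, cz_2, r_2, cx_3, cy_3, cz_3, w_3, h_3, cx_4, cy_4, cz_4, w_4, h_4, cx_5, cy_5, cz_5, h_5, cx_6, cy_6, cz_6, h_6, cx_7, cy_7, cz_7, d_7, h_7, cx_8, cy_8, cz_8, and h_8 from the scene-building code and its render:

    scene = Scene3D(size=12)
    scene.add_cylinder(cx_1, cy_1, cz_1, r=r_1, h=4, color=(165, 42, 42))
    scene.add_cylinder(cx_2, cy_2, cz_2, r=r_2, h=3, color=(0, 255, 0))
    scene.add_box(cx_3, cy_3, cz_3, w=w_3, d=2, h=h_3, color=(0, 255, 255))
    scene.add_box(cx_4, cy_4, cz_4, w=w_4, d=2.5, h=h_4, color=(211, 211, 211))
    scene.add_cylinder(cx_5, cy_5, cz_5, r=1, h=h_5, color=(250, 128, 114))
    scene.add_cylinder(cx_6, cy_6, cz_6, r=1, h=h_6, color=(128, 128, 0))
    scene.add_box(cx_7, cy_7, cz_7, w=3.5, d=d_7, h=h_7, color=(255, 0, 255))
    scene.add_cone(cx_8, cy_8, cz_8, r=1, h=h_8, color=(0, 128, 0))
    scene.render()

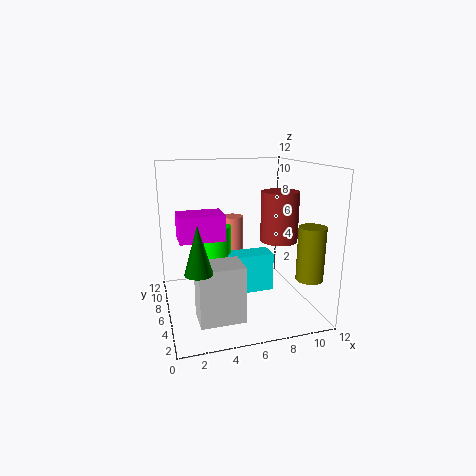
cx_1 = 9; cy_1 = 4.5; cz_1 = 6; r_1 = 1.5; cx_2 = 4.5; cy_2 = 8.5; cz_2 = 3.5; r_2 = 1.5; cx_3 = 5.5; cy_3 = 6.5; cz_3 = 0.5; w_3 = 4; h_3 = 3.5; cx_4 = 2; cy_4 = 2; cz_4 = 0.5; w_4 = 3.5; h_4 = 4.5; cx_5 = 6.5; cy_5 = 9.5; cz_5 = 1; h_5 = 6; cx_6 = 10; cy_6 = 1; cz_6 = 4; h_6 = 4; cx_7 = 1; cy_7 = 4; cz_7 = 6.5; d_7 = 2.5; h_7 = 2; cx_8 = 2; cy_8 = 2; cz_8 = 5; h_8 = 3.5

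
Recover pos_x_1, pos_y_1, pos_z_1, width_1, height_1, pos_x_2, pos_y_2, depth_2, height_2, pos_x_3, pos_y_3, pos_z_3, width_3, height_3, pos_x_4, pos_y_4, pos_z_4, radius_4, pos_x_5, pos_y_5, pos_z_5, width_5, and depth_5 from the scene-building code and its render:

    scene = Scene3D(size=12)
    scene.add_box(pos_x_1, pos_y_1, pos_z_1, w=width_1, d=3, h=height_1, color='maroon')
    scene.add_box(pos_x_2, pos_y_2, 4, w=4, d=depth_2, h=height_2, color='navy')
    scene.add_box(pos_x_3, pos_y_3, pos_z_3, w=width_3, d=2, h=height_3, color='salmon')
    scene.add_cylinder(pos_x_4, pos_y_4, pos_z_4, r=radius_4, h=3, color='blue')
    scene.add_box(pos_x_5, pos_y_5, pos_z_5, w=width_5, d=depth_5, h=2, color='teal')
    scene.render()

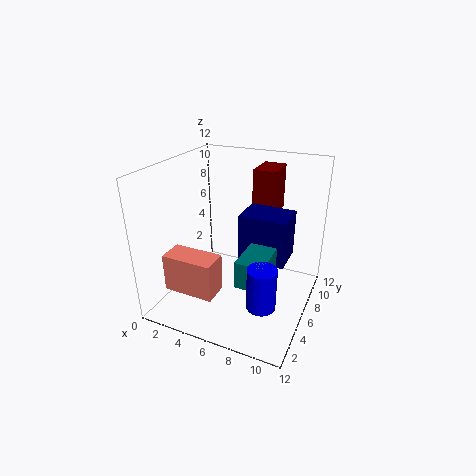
pos_x_1 = 6, pos_y_1 = 9, pos_z_1 = 7, width_1 = 2, height_1 = 4, pos_x_2 = 6, pos_y_2 = 6, depth_2 = 3, height_2 = 4, pos_x_3 = 2, pos_y_3 = 1, pos_z_3 = 3, width_3 = 4, height_3 = 3, pos_x_4 = 10, pos_y_4 = 1, pos_z_4 = 4, radius_4 = 1, pos_x_5 = 8, pos_y_5 = 1, pos_z_5 = 5, width_5 = 2, depth_5 = 3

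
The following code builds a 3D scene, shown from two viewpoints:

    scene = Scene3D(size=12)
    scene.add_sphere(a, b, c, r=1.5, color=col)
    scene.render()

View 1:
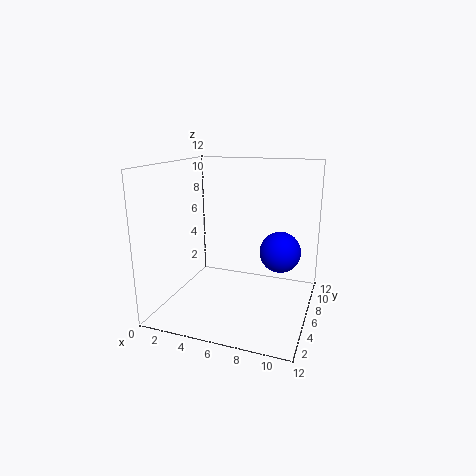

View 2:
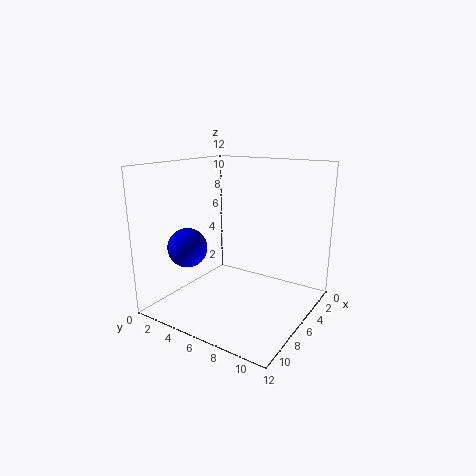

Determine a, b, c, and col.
a = 10; b = 4; c = 6; col = 'blue'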